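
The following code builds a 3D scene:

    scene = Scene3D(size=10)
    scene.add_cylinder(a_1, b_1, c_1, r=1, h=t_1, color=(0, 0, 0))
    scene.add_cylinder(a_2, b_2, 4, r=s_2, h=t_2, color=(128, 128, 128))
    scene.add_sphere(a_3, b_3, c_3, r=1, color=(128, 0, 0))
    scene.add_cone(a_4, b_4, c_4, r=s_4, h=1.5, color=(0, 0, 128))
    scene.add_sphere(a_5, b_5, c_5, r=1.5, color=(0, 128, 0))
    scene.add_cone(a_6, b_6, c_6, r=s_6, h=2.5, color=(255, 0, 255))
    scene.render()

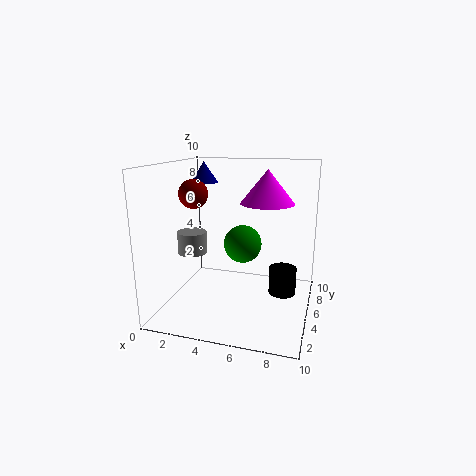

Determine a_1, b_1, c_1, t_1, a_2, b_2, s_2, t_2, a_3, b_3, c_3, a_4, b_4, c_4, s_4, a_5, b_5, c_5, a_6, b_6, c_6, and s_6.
a_1 = 8, b_1 = 6.5, c_1 = 0.5, t_1 = 2, a_2 = 2, b_2 = 4, s_2 = 1, t_2 = 1.5, a_3 = 2, b_3 = 4.5, c_3 = 8, a_4 = 2, b_4 = 6.5, c_4 = 8.5, s_4 = 1, a_5 = 4.5, b_5 = 8, c_5 = 3.5, a_6 = 6.5, b_6 = 7.5, c_6 = 7, s_6 = 2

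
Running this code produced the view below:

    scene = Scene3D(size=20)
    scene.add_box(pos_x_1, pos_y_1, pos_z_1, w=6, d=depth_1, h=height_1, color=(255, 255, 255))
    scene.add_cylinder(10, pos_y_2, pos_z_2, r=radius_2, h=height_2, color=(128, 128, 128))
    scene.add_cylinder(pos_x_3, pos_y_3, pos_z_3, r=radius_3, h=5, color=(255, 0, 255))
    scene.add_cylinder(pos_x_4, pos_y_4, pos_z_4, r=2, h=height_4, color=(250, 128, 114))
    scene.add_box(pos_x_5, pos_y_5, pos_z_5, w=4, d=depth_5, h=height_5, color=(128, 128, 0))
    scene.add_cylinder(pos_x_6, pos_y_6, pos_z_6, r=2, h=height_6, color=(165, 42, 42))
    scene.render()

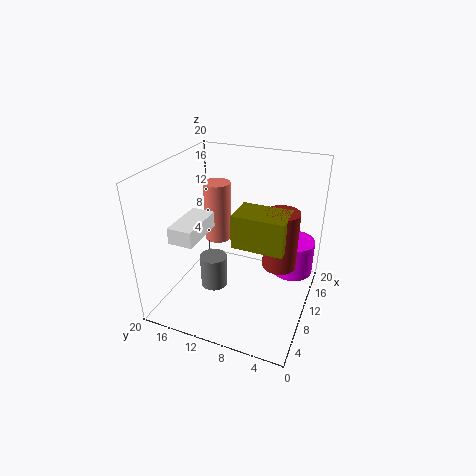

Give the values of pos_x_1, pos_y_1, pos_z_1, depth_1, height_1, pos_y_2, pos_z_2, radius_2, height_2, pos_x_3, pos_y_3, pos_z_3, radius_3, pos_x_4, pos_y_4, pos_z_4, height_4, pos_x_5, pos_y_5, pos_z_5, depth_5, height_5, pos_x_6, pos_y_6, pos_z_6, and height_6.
pos_x_1 = 1, pos_y_1 = 12, pos_z_1 = 13, depth_1 = 3, height_1 = 2, pos_y_2 = 14, pos_z_2 = 1, radius_2 = 2, height_2 = 5, pos_x_3 = 14, pos_y_3 = 3, pos_z_3 = 4, radius_3 = 3, pos_x_4 = 14, pos_y_4 = 15, pos_z_4 = 7, height_4 = 9, pos_x_5 = 3, pos_y_5 = 2, pos_z_5 = 13, depth_5 = 6, height_5 = 4, pos_x_6 = 6, pos_y_6 = 3, pos_z_6 = 10, height_6 = 7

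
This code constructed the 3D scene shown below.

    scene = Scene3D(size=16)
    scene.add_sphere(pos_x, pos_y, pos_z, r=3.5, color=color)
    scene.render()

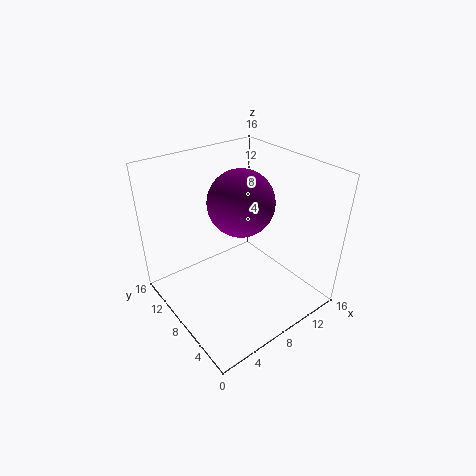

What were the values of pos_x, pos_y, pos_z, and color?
pos_x = 8; pos_y = 7.5; pos_z = 12.5; color = 'purple'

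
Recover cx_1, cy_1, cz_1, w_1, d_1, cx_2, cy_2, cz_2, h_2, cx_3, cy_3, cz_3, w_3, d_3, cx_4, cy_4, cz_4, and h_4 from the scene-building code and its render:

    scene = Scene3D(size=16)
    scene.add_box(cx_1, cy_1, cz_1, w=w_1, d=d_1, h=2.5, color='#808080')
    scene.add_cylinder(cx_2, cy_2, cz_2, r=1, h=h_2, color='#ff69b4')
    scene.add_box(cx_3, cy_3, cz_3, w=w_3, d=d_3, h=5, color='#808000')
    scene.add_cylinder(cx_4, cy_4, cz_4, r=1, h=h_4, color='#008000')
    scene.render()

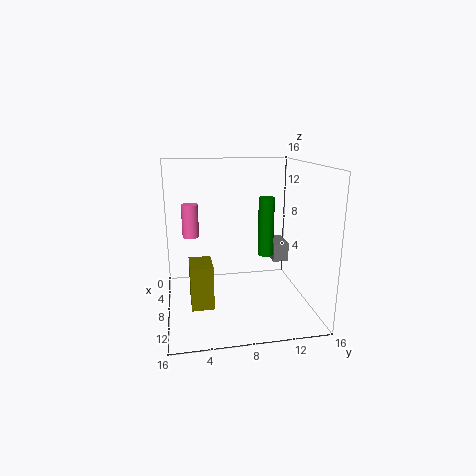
cx_1 = 0.5, cy_1 = 13.5, cz_1 = 3, w_1 = 3.5, d_1 = 2, cx_2 = 3.5, cy_2 = 3, cz_2 = 7, h_2 = 4, cx_3 = 6.5, cy_3 = 2.5, cz_3 = 0.5, w_3 = 3.5, d_3 = 2.5, cx_4 = 3.5, cy_4 = 12.5, cz_4 = 4, h_4 = 7.5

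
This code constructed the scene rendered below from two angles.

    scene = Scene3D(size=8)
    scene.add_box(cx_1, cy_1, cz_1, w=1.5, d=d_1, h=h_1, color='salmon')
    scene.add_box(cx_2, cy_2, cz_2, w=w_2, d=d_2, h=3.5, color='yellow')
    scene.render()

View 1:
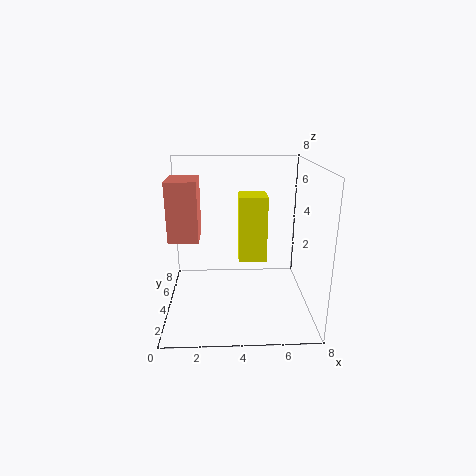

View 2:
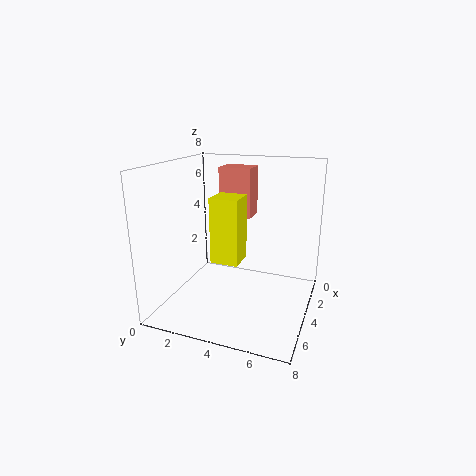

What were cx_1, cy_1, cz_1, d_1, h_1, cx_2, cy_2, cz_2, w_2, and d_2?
cx_1 = 0.5
cy_1 = 2
cz_1 = 4.5
d_1 = 2
h_1 = 3
cx_2 = 4
cy_2 = 3
cz_2 = 3
w_2 = 1.5
d_2 = 1.5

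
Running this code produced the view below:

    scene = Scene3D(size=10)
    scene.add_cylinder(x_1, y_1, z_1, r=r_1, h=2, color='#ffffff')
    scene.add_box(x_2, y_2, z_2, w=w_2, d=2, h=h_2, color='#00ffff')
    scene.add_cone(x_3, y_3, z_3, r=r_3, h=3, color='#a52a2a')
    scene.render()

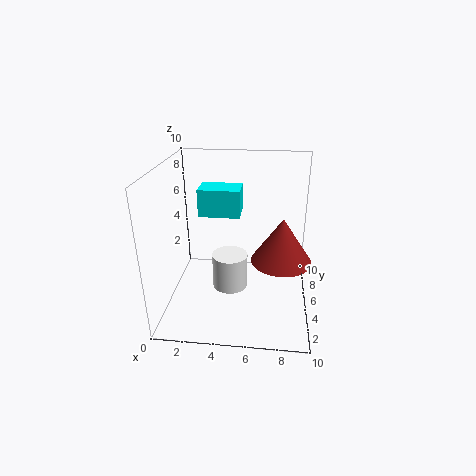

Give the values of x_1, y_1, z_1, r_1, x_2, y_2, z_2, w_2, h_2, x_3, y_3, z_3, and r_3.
x_1 = 5
y_1 = 1
z_1 = 4
r_1 = 1
x_2 = 2
y_2 = 6
z_2 = 6
w_2 = 3
h_2 = 2
x_3 = 8
y_3 = 4
z_3 = 4
r_3 = 2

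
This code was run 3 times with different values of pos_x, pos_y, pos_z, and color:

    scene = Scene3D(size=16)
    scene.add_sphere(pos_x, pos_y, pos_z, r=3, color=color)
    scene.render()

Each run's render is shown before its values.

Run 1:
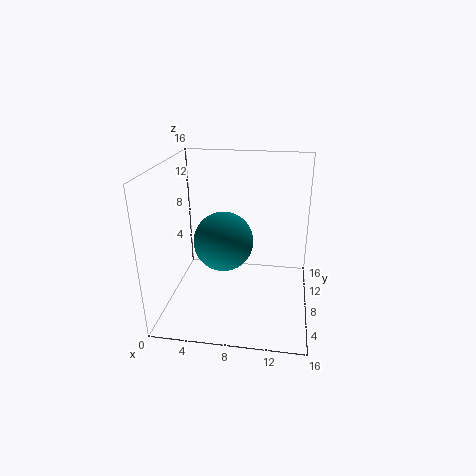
pos_x = 7, pos_y = 5, pos_z = 9, color = 'teal'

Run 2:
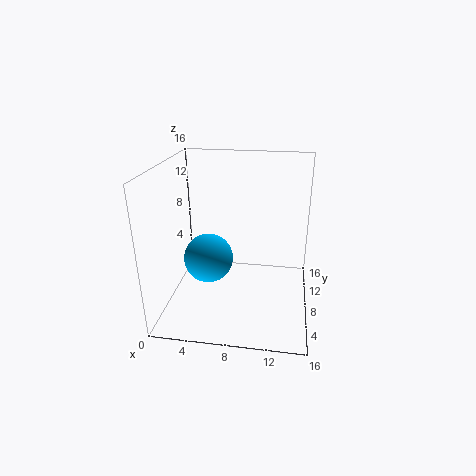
pos_x = 4, pos_y = 10, pos_z = 4, color = 'deepskyblue'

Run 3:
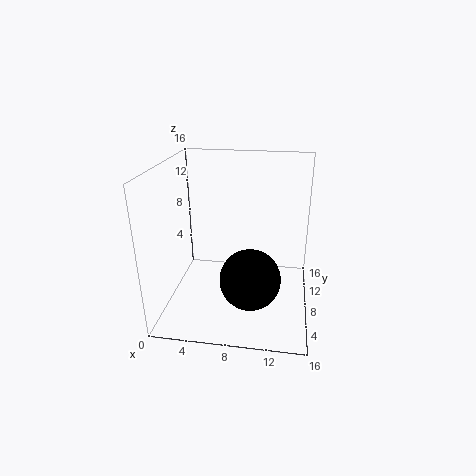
pos_x = 10, pos_y = 3, pos_z = 6, color = 'black'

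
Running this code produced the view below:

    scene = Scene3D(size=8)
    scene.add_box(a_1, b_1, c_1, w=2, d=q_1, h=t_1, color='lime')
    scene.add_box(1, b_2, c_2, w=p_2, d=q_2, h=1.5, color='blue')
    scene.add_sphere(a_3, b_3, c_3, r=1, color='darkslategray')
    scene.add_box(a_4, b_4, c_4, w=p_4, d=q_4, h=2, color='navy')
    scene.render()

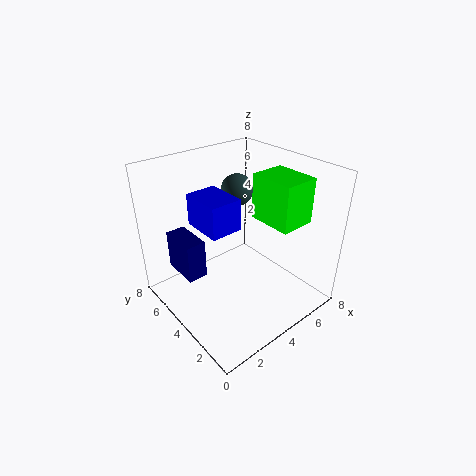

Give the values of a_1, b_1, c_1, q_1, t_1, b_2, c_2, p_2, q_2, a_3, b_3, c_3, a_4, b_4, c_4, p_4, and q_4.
a_1 = 5
b_1 = 1.5
c_1 = 5
q_1 = 2.5
t_1 = 2.5
b_2 = 2
c_2 = 6
p_2 = 1.5
q_2 = 2
a_3 = 6
b_3 = 6.5
c_3 = 5.5
a_4 = 0.5
b_4 = 3.5
c_4 = 3
p_4 = 1
q_4 = 2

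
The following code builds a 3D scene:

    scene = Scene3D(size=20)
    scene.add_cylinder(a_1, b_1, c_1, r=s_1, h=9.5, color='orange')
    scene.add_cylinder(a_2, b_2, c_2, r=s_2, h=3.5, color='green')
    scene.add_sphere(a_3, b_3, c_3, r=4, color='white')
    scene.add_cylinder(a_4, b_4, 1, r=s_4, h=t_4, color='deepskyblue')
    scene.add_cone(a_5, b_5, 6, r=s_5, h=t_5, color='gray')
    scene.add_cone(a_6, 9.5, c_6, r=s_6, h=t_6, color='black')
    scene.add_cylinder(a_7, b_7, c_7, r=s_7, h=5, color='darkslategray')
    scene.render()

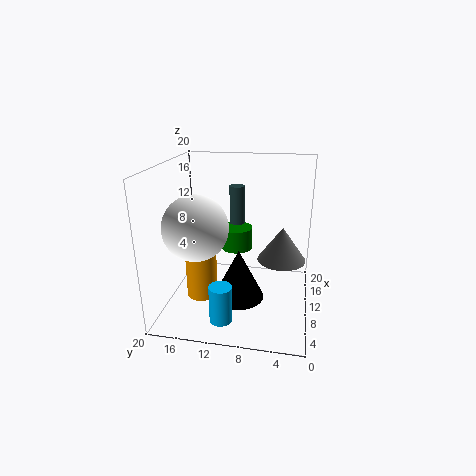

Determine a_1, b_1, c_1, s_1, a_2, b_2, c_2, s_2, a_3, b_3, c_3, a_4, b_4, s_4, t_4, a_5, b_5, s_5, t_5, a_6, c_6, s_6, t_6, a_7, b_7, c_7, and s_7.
a_1 = 5.5; b_1 = 14; c_1 = 3.5; s_1 = 2; a_2 = 16.5; b_2 = 11.5; c_2 = 5.5; s_2 = 2.5; a_3 = 4; b_3 = 14; c_3 = 13.5; a_4 = 3.5; b_4 = 11; s_4 = 1.5; t_4 = 5; a_5 = 12.5; b_5 = 4; s_5 = 3.5; t_5 = 5; a_6 = 8; c_6 = 2; s_6 = 3.5; t_6 = 7; a_7 = 9.5; b_7 = 10; c_7 = 12.5; s_7 = 1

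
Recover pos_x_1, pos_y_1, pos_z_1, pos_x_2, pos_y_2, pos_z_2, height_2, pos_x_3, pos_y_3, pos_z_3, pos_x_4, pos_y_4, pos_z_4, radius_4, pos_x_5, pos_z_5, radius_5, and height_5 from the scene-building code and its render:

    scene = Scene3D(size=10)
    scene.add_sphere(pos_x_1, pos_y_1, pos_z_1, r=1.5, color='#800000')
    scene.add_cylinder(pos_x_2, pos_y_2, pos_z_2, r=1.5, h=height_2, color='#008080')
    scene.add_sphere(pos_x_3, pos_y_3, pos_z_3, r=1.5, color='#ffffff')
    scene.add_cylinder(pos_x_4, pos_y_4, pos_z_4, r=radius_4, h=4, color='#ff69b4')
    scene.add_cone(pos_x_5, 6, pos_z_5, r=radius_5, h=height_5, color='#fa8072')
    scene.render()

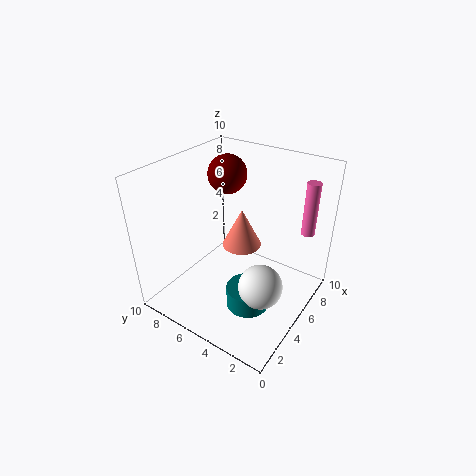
pos_x_1 = 8; pos_y_1 = 8; pos_z_1 = 8; pos_x_2 = 4; pos_y_2 = 3.5; pos_z_2 = 0.5; height_2 = 1.5; pos_x_3 = 4; pos_y_3 = 2.5; pos_z_3 = 2.5; pos_x_4 = 9; pos_y_4 = 1.5; pos_z_4 = 4.5; radius_4 = 0.5; pos_x_5 = 7; pos_z_5 = 3; radius_5 = 1.5; height_5 = 3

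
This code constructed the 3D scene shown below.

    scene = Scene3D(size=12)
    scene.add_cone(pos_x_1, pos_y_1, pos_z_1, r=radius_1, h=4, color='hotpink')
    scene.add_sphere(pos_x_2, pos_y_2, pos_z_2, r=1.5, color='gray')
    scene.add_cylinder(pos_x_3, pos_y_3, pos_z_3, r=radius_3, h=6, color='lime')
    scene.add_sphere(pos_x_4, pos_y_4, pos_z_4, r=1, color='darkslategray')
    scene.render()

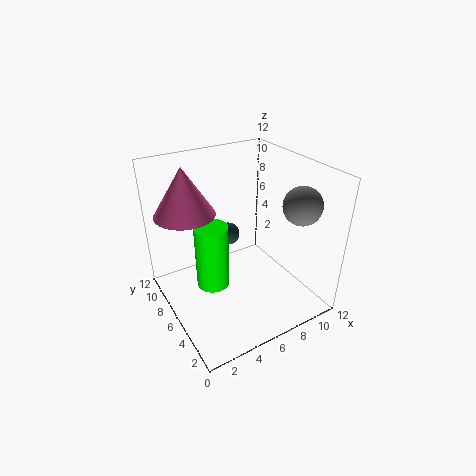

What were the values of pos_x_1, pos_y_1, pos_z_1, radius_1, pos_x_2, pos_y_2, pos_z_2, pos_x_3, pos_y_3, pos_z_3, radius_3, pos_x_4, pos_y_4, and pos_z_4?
pos_x_1 = 2.5
pos_y_1 = 8.5
pos_z_1 = 8
radius_1 = 2.5
pos_x_2 = 9.5
pos_y_2 = 2.5
pos_z_2 = 9.5
pos_x_3 = 4.5
pos_y_3 = 8
pos_z_3 = 0.5
radius_3 = 1.5
pos_x_4 = 6.5
pos_y_4 = 8.5
pos_z_4 = 5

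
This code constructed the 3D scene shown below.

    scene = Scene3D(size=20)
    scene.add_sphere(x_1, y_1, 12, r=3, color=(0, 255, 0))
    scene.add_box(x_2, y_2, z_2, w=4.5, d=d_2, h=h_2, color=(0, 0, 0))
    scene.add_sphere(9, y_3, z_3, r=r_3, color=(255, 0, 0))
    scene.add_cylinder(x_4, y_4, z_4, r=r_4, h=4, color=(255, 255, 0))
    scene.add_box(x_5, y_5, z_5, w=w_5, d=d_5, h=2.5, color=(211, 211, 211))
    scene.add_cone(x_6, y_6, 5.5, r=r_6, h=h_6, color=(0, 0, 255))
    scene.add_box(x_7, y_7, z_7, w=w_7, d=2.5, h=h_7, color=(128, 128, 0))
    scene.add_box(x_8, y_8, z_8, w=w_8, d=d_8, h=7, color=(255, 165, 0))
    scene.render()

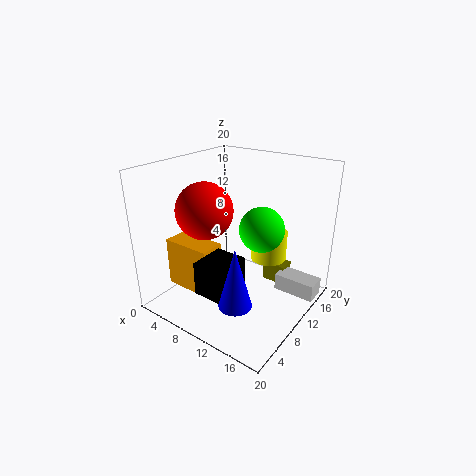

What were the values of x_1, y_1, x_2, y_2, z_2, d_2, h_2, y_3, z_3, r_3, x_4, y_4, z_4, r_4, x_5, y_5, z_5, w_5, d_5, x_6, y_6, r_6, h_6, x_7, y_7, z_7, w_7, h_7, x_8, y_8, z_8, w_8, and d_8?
x_1 = 13.5, y_1 = 10.5, x_2 = 8.5, y_2 = 2.5, z_2 = 4.5, d_2 = 5, h_2 = 4.5, y_3 = 4.5, z_3 = 15.5, r_3 = 3.5, x_4 = 13.5, y_4 = 12.5, z_4 = 7, r_4 = 2.5, x_5 = 14, y_5 = 14, z_5 = 1, w_5 = 6, d_5 = 3, x_6 = 15, y_6 = 2.5, r_6 = 2, h_6 = 7.5, x_7 = 11, y_7 = 15.5, z_7 = 1, w_7 = 3.5, h_7 = 3, x_8 = 1.5, y_8 = 4.5, z_8 = 2.5, w_8 = 7, d_8 = 3.5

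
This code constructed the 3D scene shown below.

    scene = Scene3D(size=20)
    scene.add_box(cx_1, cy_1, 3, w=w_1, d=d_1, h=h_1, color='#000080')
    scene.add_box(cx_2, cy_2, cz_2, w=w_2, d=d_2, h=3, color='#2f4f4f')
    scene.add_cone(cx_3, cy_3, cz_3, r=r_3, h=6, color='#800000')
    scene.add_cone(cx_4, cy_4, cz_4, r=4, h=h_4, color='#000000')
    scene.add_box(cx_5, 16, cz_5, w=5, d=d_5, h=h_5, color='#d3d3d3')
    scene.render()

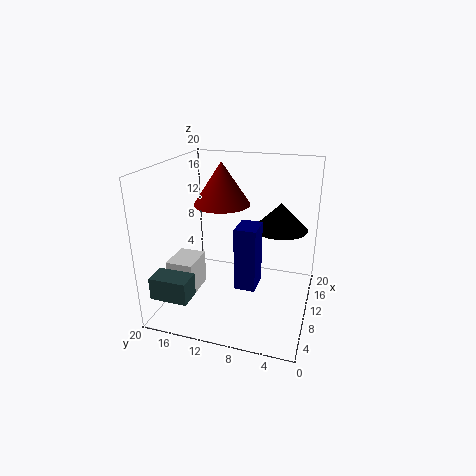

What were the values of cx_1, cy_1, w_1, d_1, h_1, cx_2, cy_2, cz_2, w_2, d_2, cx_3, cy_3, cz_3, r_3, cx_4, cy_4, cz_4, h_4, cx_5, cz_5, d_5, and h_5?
cx_1 = 8, cy_1 = 7, w_1 = 4, d_1 = 3, h_1 = 9, cx_2 = 1, cy_2 = 14, cz_2 = 4, w_2 = 3, d_2 = 5, cx_3 = 12, cy_3 = 13, cz_3 = 14, r_3 = 4, cx_4 = 15, cy_4 = 5, cz_4 = 10, h_4 = 4, cx_5 = 7, cz_5 = 1, d_5 = 4, h_5 = 5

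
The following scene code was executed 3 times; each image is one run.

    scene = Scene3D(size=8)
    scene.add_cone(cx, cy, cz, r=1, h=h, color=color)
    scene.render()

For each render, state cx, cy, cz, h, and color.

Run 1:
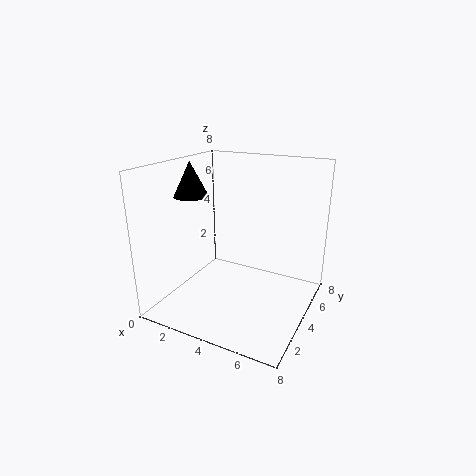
cx = 1, cy = 4, cz = 6, h = 2, color = 'black'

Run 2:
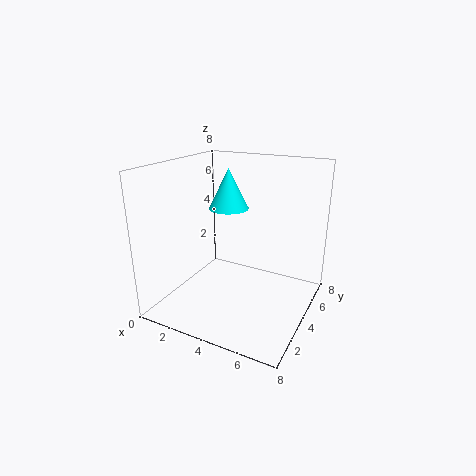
cx = 4, cy = 3, cz = 6, h = 2, color = 'cyan'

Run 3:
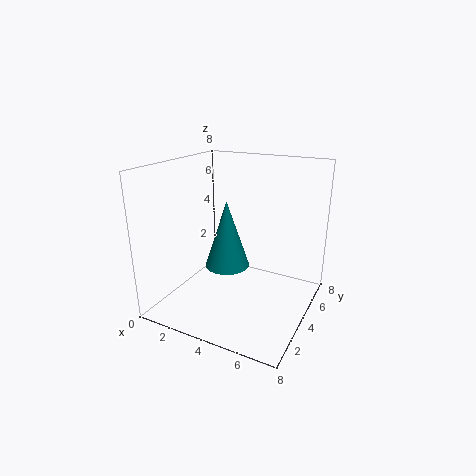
cx = 5, cy = 1, cz = 4, h = 3, color = 'teal'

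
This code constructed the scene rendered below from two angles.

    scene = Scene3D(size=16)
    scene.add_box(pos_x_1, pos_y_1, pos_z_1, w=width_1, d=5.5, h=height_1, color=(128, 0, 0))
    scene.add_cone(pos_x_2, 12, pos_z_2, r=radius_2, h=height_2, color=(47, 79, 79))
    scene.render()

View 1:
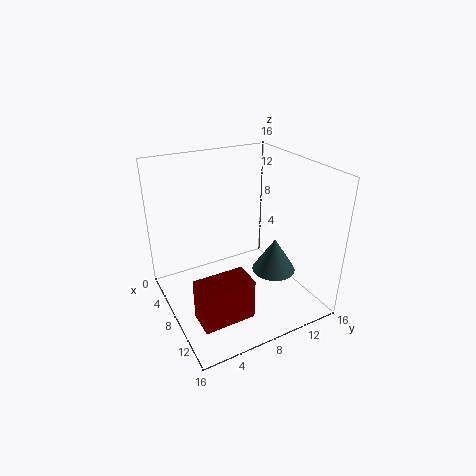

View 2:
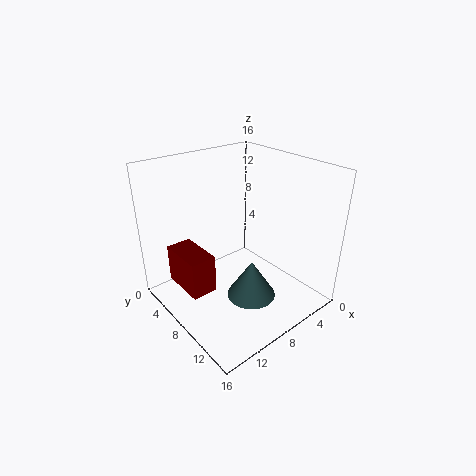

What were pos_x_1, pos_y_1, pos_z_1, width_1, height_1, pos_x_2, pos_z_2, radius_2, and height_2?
pos_x_1 = 10.5
pos_y_1 = 1.5
pos_z_1 = 1.5
width_1 = 3
height_1 = 4.5
pos_x_2 = 9.5
pos_z_2 = 3.5
radius_2 = 2.5
height_2 = 4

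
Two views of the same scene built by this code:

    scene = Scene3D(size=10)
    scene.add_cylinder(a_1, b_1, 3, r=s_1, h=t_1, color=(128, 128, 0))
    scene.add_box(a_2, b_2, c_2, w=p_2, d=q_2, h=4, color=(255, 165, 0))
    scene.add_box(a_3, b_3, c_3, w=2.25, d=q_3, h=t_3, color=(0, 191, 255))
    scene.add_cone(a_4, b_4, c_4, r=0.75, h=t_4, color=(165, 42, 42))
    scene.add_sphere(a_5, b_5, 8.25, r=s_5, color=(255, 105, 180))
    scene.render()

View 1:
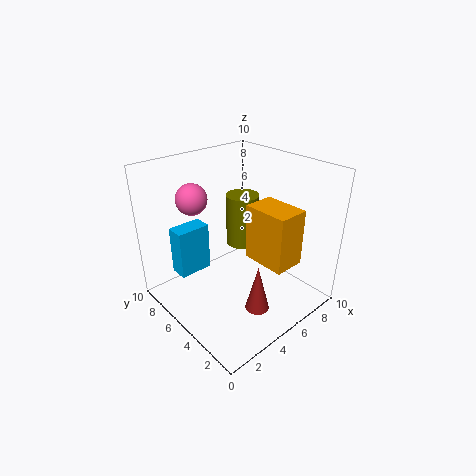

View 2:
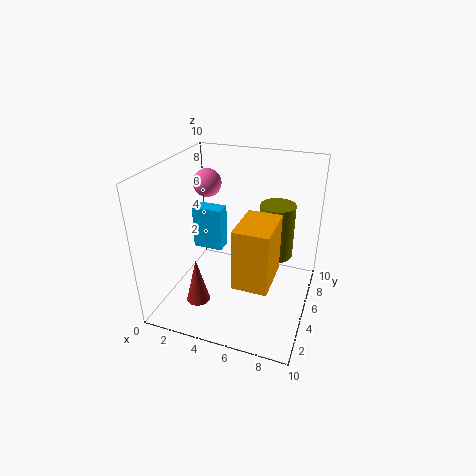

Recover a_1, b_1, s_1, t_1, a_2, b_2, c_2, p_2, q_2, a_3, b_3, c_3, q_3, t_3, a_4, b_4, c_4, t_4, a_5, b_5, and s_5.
a_1 = 7.25
b_1 = 7
s_1 = 1.25
t_1 = 4
a_2 = 5.75
b_2 = 1.75
c_2 = 3.25
p_2 = 2.25
q_2 = 3.25
a_3 = 1
b_3 = 6
c_3 = 3
q_3 = 1.25
t_3 = 3.25
a_4 = 3.5
b_4 = 1.5
c_4 = 2
t_4 = 3
a_5 = 2.25
b_5 = 6.25
s_5 = 1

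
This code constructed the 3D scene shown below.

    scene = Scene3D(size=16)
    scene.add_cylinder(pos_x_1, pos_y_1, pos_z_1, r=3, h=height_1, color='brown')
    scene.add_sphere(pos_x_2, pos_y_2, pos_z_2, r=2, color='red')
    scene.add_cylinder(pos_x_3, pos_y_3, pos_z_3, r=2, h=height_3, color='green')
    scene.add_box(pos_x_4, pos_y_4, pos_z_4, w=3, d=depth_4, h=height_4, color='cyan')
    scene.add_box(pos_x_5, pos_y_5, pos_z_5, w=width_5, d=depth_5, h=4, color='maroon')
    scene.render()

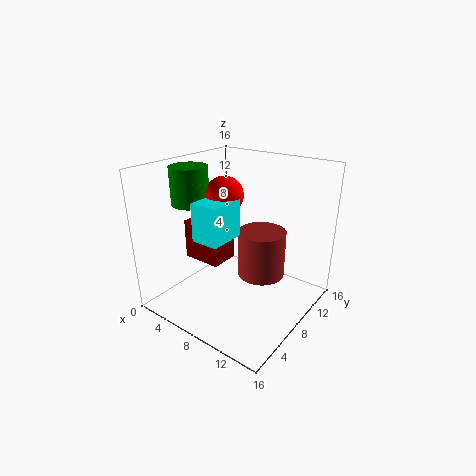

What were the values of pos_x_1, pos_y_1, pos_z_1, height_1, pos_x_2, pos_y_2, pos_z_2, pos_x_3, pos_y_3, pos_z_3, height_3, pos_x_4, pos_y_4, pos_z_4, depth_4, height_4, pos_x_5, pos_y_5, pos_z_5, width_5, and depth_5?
pos_x_1 = 8; pos_y_1 = 13; pos_z_1 = 1; height_1 = 6; pos_x_2 = 7; pos_y_2 = 7; pos_z_2 = 13; pos_x_3 = 4; pos_y_3 = 5; pos_z_3 = 12; height_3 = 4; pos_x_4 = 6; pos_y_4 = 3; pos_z_4 = 9; depth_4 = 4; height_4 = 4; pos_x_5 = 5; pos_y_5 = 3; pos_z_5 = 7; width_5 = 4; depth_5 = 3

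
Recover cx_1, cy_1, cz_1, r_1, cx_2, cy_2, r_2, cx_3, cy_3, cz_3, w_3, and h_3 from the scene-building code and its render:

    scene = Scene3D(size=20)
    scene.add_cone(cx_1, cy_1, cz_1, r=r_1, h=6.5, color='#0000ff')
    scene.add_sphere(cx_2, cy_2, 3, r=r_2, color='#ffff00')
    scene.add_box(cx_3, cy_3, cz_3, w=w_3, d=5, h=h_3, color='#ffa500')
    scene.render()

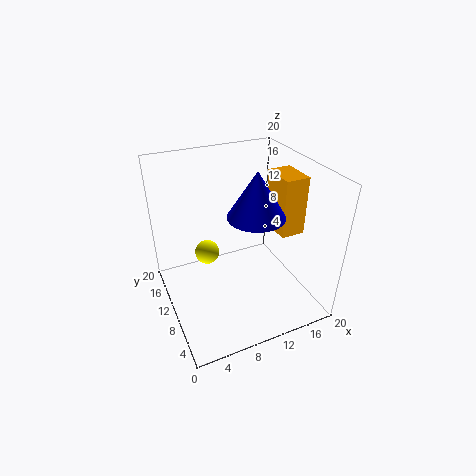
cx_1 = 12.5, cy_1 = 9.5, cz_1 = 13, r_1 = 4, cx_2 = 8, cy_2 = 18, r_2 = 2, cx_3 = 16, cy_3 = 8, cz_3 = 9.5, w_3 = 3.5, h_3 = 8.5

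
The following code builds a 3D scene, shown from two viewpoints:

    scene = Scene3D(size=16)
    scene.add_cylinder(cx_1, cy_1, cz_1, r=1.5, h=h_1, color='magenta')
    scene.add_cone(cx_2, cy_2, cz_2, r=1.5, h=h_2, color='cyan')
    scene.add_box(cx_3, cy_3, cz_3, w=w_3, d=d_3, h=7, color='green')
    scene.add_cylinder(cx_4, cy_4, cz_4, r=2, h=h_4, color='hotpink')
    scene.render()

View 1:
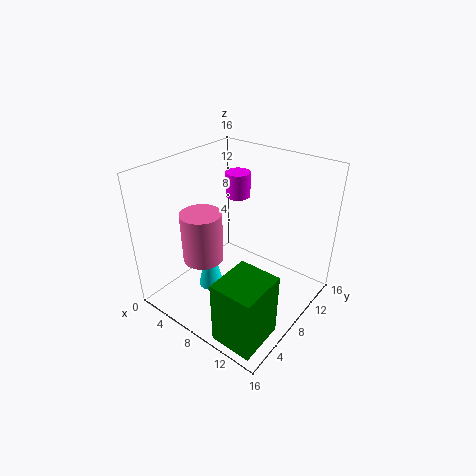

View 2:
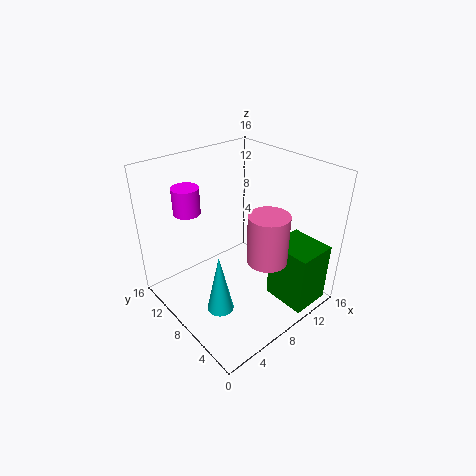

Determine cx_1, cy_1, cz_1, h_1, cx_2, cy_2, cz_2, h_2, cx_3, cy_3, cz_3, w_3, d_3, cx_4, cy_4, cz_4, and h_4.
cx_1 = 4.5
cy_1 = 12.5
cz_1 = 10.5
h_1 = 3
cx_2 = 4.5
cy_2 = 7
cz_2 = 0.5
h_2 = 7
cx_3 = 10.5
cy_3 = 0.5
cz_3 = 0.5
w_3 = 4.5
d_3 = 5
cx_4 = 7.5
cy_4 = 3
cz_4 = 8
h_4 = 5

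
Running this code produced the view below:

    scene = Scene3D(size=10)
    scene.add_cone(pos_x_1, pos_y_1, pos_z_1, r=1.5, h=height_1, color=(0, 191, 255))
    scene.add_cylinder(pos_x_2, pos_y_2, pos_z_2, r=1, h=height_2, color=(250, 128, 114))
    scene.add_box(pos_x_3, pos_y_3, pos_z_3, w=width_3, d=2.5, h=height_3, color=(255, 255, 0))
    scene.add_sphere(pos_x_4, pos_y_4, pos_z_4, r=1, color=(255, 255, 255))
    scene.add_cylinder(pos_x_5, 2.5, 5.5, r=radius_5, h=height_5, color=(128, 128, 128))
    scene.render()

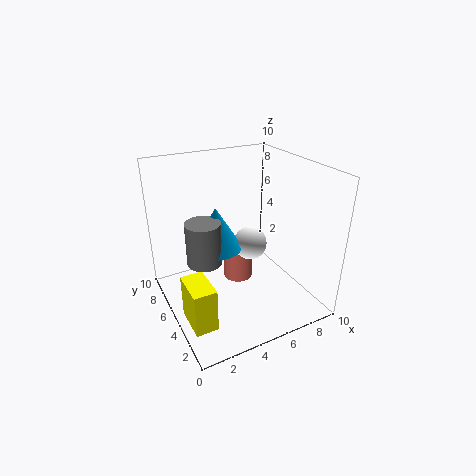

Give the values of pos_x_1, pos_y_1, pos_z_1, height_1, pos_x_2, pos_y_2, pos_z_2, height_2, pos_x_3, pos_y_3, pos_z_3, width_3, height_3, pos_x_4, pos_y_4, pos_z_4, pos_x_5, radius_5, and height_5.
pos_x_1 = 2.5; pos_y_1 = 3; pos_z_1 = 6; height_1 = 2.5; pos_x_2 = 5; pos_y_2 = 5; pos_z_2 = 2; height_2 = 2.5; pos_x_3 = 0.5; pos_y_3 = 2; pos_z_3 = 0.5; width_3 = 1.5; height_3 = 3; pos_x_4 = 4.5; pos_y_4 = 2.5; pos_z_4 = 6; pos_x_5 = 1.5; radius_5 = 1; height_5 = 2.5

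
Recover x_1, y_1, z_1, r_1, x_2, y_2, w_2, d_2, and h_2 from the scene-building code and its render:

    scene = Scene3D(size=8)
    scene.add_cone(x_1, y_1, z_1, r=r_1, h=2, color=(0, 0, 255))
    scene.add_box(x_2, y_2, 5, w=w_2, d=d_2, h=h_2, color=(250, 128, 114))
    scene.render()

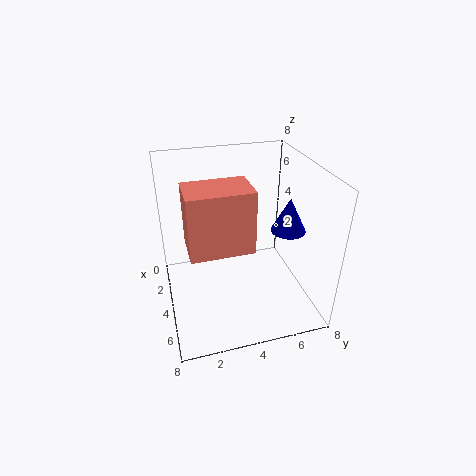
x_1 = 4, y_1 = 7, z_1 = 4, r_1 = 1, x_2 = 5, y_2 = 1, w_2 = 2, d_2 = 3, h_2 = 3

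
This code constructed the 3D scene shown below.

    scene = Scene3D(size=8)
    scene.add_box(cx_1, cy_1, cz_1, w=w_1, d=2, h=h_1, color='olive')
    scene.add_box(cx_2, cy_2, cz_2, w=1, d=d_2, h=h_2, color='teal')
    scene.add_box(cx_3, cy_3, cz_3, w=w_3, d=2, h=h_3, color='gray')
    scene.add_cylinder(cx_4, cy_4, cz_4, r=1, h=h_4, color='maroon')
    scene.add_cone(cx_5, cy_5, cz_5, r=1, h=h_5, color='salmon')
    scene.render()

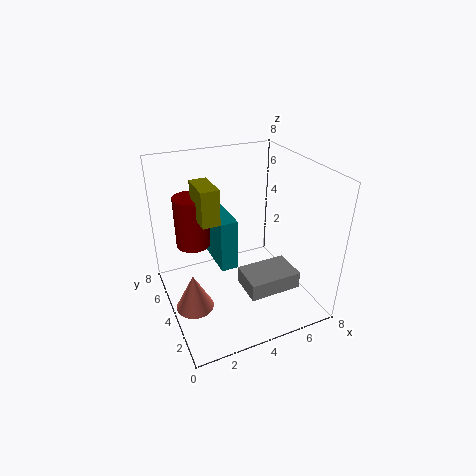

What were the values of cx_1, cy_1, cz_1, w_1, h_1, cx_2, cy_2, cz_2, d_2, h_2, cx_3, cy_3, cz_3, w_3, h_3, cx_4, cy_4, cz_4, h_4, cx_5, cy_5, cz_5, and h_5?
cx_1 = 2, cy_1 = 4, cz_1 = 5, w_1 = 1, h_1 = 2, cx_2 = 3, cy_2 = 4, cz_2 = 2, d_2 = 3, h_2 = 3, cx_3 = 4, cy_3 = 2, cz_3 = 1, w_3 = 3, h_3 = 1, cx_4 = 2, cy_4 = 6, cz_4 = 3, h_4 = 3, cx_5 = 1, cy_5 = 3, cz_5 = 1, h_5 = 2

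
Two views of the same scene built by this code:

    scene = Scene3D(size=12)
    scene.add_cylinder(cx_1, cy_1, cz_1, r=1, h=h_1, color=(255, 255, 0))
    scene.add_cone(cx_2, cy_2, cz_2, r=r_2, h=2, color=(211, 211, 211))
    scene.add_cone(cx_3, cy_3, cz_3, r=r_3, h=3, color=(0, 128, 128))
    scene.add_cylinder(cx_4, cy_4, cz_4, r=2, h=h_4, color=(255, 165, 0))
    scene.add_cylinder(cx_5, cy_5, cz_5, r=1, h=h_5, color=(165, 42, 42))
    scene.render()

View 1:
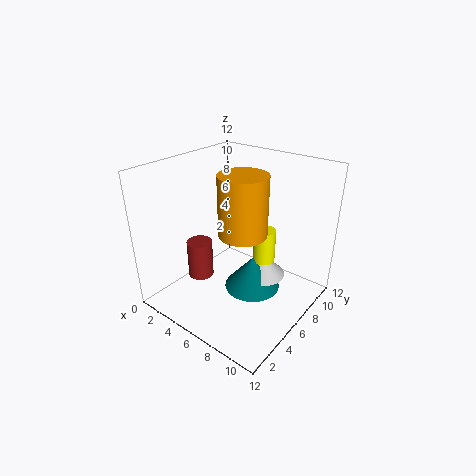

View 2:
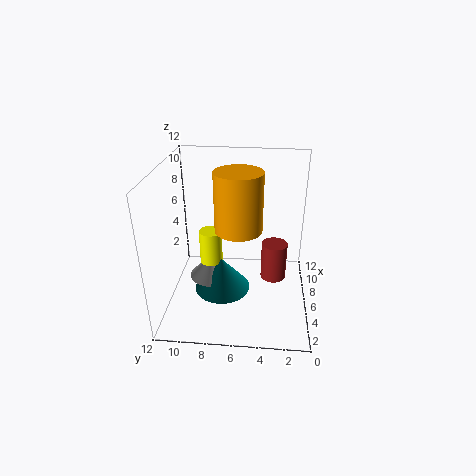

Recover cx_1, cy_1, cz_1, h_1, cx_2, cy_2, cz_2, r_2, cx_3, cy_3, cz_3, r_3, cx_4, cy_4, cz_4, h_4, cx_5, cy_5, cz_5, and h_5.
cx_1 = 7, cy_1 = 8.5, cz_1 = 3, h_1 = 3, cx_2 = 7, cy_2 = 8.5, cz_2 = 1.5, r_2 = 2, cx_3 = 6.5, cy_3 = 7.5, cz_3 = 0.5, r_3 = 2.5, cx_4 = 6.5, cy_4 = 6, cz_4 = 6.5, h_4 = 5, cx_5 = 4.5, cy_5 = 3, cz_5 = 3.5, h_5 = 3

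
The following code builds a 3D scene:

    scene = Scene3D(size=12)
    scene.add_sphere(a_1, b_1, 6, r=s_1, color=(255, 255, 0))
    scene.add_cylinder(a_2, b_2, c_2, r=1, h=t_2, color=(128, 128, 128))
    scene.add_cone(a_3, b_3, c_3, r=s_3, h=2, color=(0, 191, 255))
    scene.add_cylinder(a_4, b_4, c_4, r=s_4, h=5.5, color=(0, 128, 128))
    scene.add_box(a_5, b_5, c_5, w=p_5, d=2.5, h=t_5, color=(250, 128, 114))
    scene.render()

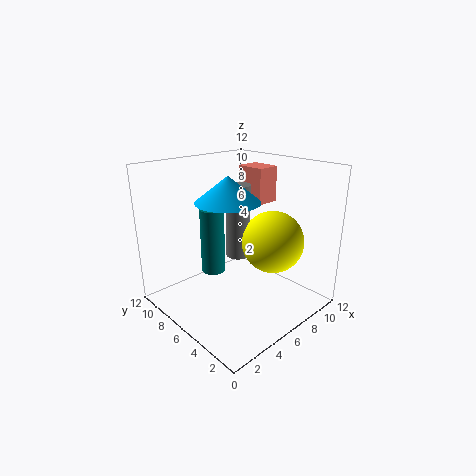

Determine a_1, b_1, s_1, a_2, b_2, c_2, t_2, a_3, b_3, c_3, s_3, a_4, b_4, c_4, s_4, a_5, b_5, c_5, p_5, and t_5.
a_1 = 7.5, b_1 = 3.5, s_1 = 2.5, a_2 = 6, b_2 = 6, c_2 = 4.5, t_2 = 6, a_3 = 4.5, b_3 = 5.5, c_3 = 9.5, s_3 = 2.5, a_4 = 4.5, b_4 = 7.5, c_4 = 3, s_4 = 1, a_5 = 8, b_5 = 5.5, c_5 = 8.5, p_5 = 2, t_5 = 3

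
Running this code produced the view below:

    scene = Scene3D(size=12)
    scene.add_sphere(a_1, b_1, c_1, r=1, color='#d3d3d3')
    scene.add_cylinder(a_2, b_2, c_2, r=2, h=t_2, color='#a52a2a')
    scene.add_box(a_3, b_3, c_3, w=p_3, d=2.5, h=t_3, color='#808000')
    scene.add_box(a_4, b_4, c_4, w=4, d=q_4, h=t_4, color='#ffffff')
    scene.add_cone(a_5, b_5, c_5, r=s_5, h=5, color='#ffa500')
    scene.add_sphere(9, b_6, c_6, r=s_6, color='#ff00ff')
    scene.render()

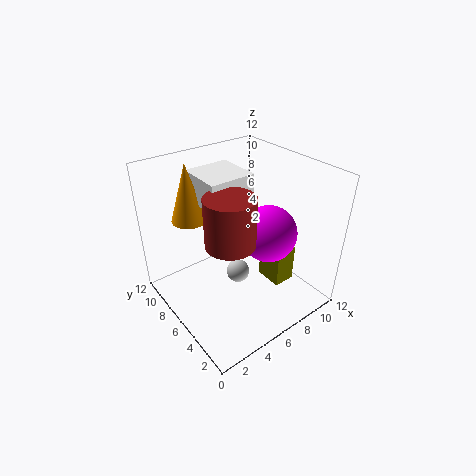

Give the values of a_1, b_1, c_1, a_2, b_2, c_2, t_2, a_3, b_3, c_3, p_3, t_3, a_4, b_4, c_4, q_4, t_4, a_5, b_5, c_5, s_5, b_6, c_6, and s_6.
a_1 = 6; b_1 = 6; c_1 = 2.5; a_2 = 4.5; b_2 = 5; c_2 = 6.5; t_2 = 4; a_3 = 9; b_3 = 4; c_3 = 0.5; p_3 = 2; t_3 = 3.5; a_4 = 4; b_4 = 6.5; c_4 = 8.5; q_4 = 4; t_4 = 2.5; a_5 = 3.5; b_5 = 9.5; c_5 = 7; s_5 = 1.5; b_6 = 5.5; c_6 = 5.5; s_6 = 2.5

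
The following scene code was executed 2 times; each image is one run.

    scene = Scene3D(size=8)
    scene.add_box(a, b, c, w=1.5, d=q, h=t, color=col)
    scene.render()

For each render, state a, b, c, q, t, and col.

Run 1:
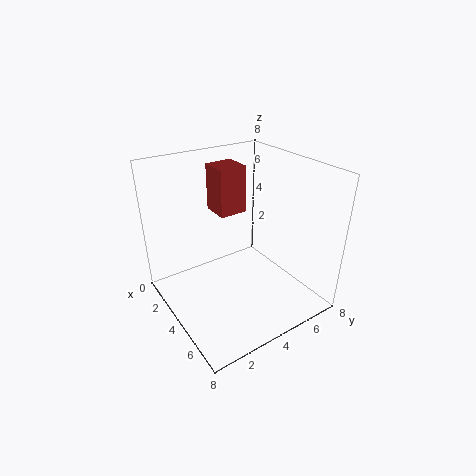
a = 2.5
b = 3
c = 5.5
q = 1.5
t = 2.5
col = 'brown'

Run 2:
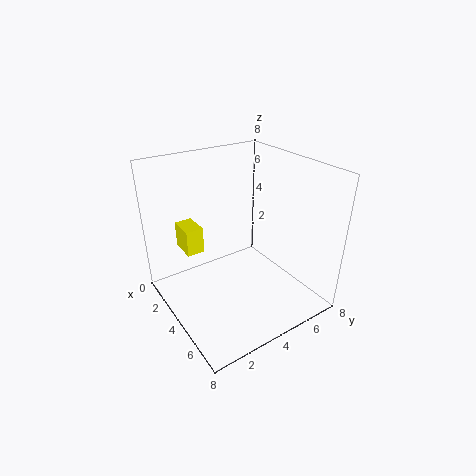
a = 1.25
b = 1.5
c = 3
q = 1
t = 1.5
col = 'yellow'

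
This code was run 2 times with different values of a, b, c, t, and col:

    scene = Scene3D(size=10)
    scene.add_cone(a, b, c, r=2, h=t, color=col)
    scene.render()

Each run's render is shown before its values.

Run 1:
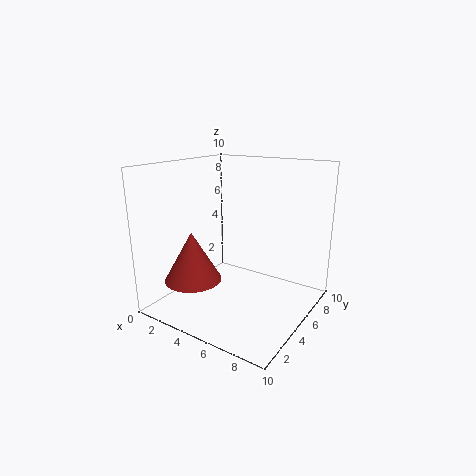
a = 2.5; b = 3; c = 2; t = 3.5; col = 'brown'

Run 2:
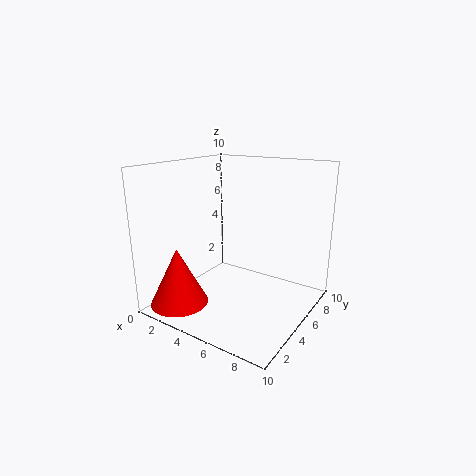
a = 2; b = 2; c = 0.5; t = 4; col = 'red'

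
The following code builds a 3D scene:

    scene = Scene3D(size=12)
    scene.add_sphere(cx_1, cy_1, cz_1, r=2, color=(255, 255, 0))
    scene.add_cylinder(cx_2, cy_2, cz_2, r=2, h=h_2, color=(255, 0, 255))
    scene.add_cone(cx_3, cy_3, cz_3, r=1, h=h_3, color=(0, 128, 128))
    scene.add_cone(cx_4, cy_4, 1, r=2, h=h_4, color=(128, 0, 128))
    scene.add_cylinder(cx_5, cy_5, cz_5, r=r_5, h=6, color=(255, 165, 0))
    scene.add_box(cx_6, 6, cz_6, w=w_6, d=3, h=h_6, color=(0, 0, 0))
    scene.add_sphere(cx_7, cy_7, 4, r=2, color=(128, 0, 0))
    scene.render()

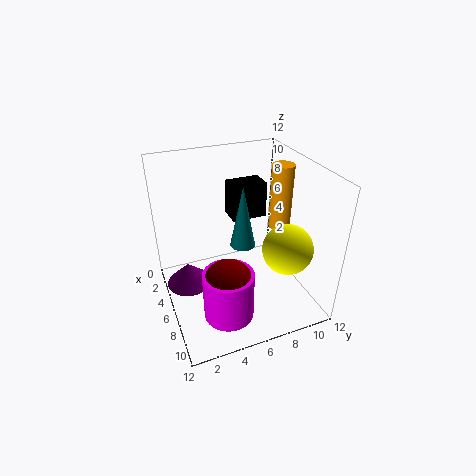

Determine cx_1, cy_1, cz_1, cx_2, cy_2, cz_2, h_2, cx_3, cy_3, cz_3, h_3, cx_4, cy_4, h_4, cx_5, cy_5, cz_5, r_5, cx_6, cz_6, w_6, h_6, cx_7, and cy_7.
cx_1 = 9; cy_1 = 9; cz_1 = 6; cx_2 = 9; cy_2 = 4; cz_2 = 1; h_2 = 4; cx_3 = 7; cy_3 = 6; cz_3 = 6; h_3 = 5; cx_4 = 4; cy_4 = 2; h_4 = 2; cx_5 = 4; cy_5 = 11; cz_5 = 5; r_5 = 1; cx_6 = 3; cz_6 = 7; w_6 = 2; h_6 = 3; cx_7 = 9; cy_7 = 4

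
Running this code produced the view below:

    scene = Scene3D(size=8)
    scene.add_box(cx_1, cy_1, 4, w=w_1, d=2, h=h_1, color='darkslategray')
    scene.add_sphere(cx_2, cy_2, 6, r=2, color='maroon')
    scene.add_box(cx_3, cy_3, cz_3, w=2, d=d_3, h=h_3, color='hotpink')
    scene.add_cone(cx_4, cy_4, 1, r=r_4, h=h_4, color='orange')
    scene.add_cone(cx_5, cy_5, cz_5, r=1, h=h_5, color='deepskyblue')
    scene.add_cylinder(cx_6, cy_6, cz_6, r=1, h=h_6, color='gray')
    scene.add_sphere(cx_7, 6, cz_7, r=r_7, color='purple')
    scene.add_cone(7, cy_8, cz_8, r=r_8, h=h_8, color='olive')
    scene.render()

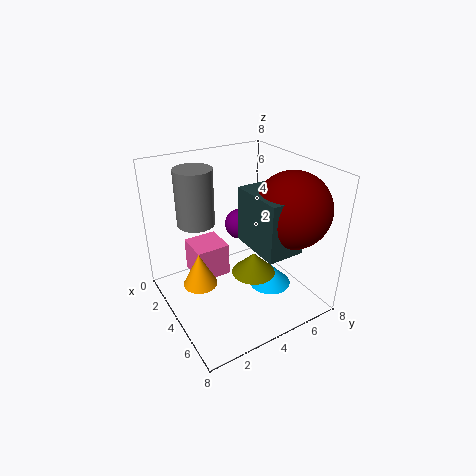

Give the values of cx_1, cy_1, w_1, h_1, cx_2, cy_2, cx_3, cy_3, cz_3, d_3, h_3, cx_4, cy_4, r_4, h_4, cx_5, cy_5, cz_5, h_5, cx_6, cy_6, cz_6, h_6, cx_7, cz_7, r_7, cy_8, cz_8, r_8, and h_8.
cx_1 = 4
cy_1 = 4
w_1 = 3
h_1 = 3
cx_2 = 6
cy_2 = 6
cx_3 = 1
cy_3 = 2
cz_3 = 1
d_3 = 2
h_3 = 2
cx_4 = 3
cy_4 = 2
r_4 = 1
h_4 = 2
cx_5 = 7
cy_5 = 4
cz_5 = 3
h_5 = 1
cx_6 = 3
cy_6 = 2
cz_6 = 5
h_6 = 3
cx_7 = 1
cz_7 = 3
r_7 = 1
cy_8 = 3
cz_8 = 4
r_8 = 1
h_8 = 1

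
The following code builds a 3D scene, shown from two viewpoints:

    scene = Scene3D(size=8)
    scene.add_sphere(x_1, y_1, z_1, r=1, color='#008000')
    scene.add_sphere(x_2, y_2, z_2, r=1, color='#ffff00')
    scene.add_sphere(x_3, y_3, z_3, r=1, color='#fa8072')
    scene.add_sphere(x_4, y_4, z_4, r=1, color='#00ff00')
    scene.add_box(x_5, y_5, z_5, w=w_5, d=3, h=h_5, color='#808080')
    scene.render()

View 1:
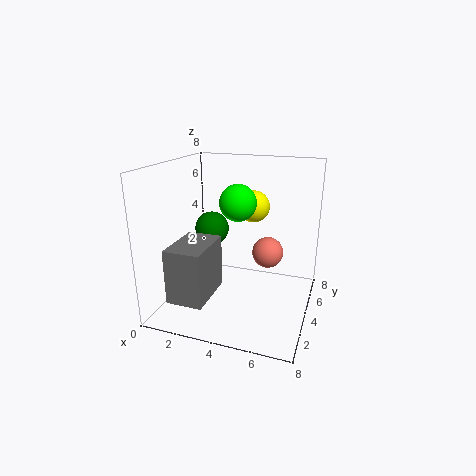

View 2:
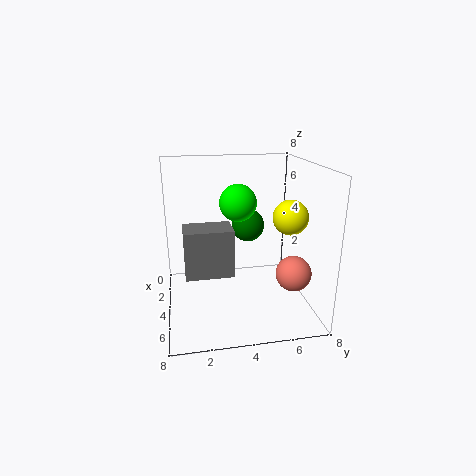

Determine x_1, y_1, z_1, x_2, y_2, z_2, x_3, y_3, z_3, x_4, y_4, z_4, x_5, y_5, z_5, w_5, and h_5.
x_1 = 2, y_1 = 5, z_1 = 4, x_2 = 4, y_2 = 7, z_2 = 5, x_3 = 5, y_3 = 7, z_3 = 2, x_4 = 4, y_4 = 4, z_4 = 6, x_5 = 1, y_5 = 1, z_5 = 1, w_5 = 2, h_5 = 3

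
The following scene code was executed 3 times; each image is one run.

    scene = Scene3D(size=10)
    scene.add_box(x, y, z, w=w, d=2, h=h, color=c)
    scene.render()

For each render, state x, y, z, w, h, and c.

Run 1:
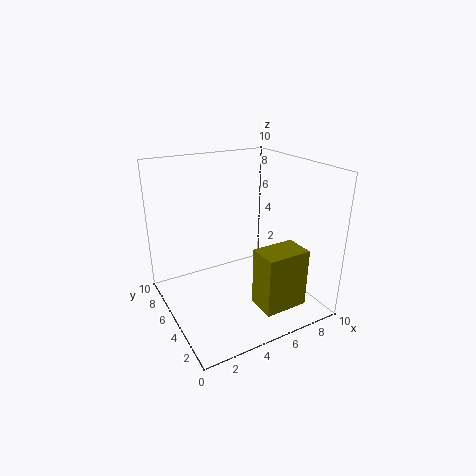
x = 5
y = 1
z = 1
w = 3
h = 4
c = 'olive'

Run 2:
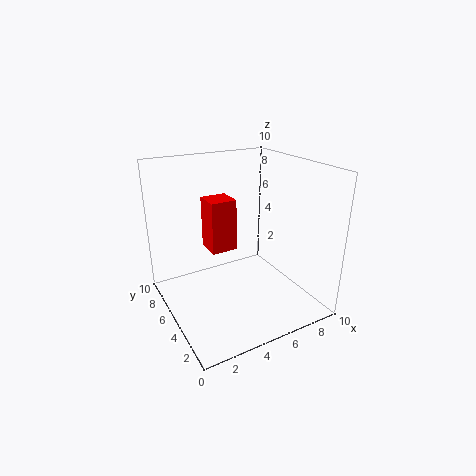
x = 4
y = 7
z = 3
w = 2
h = 4
c = 'red'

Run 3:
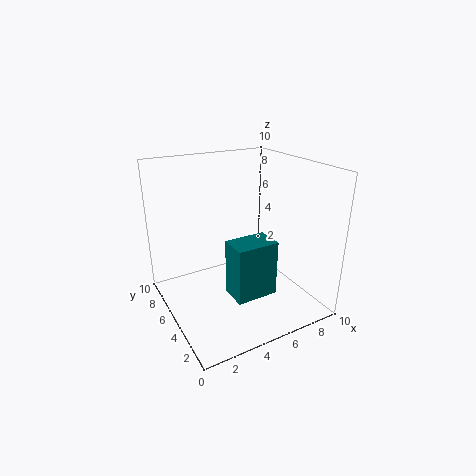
x = 4
y = 3
z = 1
w = 3
h = 4
c = 'teal'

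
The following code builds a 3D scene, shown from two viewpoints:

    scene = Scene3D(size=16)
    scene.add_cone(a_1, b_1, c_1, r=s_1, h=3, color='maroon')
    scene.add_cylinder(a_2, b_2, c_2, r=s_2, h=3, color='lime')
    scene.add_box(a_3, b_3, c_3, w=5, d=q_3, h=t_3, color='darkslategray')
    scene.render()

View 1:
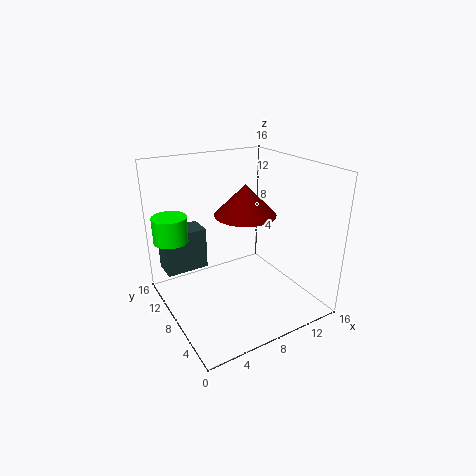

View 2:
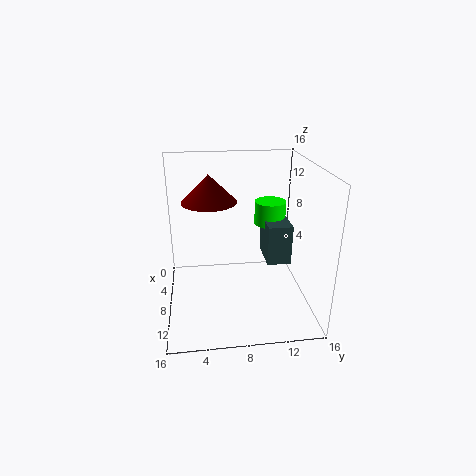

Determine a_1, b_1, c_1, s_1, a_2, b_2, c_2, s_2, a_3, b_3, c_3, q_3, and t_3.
a_1 = 7; b_1 = 5; c_1 = 12; s_1 = 3; a_2 = 2; b_2 = 13; c_2 = 7; s_2 = 2; a_3 = 1; b_3 = 12; c_3 = 3; q_3 = 3; t_3 = 5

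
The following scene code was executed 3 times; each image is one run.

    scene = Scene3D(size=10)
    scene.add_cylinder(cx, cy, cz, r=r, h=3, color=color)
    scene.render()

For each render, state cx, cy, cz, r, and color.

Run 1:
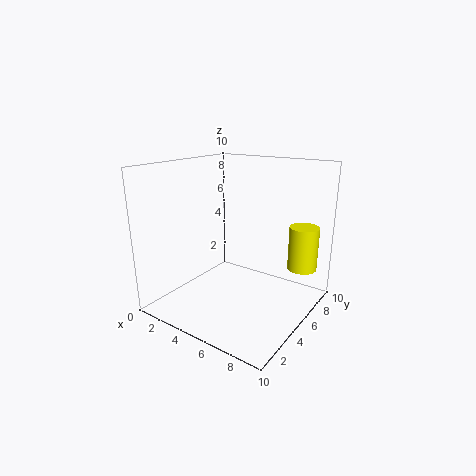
cx = 9; cy = 7; cz = 3; r = 1; color = 'yellow'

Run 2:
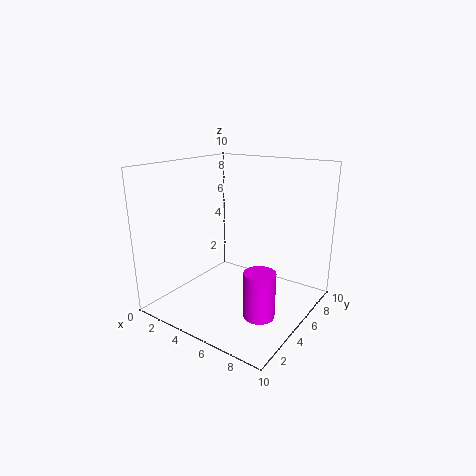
cx = 8; cy = 3; cz = 1; r = 1; color = 'magenta'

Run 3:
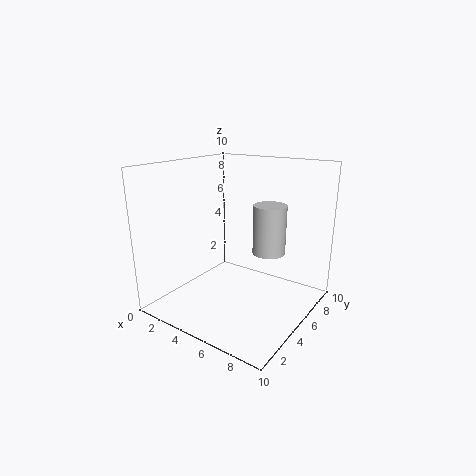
cx = 8; cy = 4; cz = 5; r = 1; color = 'lightgray'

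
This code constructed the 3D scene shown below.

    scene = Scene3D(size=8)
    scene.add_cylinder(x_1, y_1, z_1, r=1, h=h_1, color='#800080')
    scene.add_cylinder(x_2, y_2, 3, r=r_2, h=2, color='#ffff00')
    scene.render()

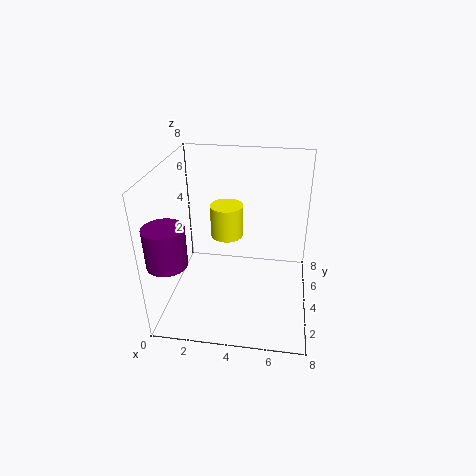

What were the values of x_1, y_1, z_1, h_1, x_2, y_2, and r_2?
x_1 = 1, y_1 = 1, z_1 = 4, h_1 = 2, x_2 = 3, y_2 = 6, r_2 = 1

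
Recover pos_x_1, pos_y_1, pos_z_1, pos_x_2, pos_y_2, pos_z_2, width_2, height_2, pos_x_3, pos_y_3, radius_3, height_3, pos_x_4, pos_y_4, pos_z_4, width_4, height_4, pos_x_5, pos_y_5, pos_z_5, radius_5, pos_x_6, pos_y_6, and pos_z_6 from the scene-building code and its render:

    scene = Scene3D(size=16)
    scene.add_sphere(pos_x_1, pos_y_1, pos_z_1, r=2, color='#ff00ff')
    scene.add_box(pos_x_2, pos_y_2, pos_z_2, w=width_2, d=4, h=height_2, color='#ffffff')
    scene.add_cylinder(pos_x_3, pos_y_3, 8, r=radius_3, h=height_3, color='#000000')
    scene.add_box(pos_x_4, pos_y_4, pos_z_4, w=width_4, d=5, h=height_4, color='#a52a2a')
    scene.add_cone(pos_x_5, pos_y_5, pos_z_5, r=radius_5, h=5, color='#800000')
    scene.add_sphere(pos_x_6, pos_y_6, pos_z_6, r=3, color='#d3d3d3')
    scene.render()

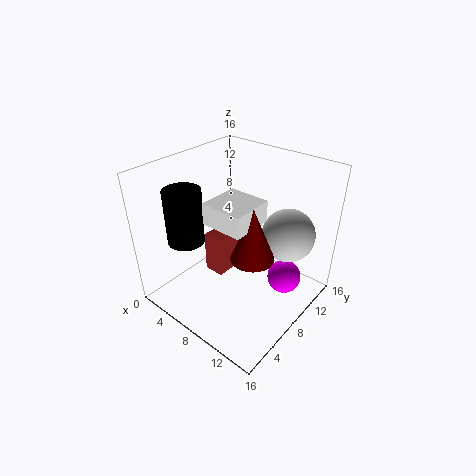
pos_x_1 = 12; pos_y_1 = 12; pos_z_1 = 2; pos_x_2 = 9; pos_y_2 = 2; pos_z_2 = 13; width_2 = 4; height_2 = 2; pos_x_3 = 4; pos_y_3 = 4; radius_3 = 2; height_3 = 6; pos_x_4 = 8; pos_y_4 = 3; pos_z_4 = 7; width_4 = 2; height_4 = 4; pos_x_5 = 13; pos_y_5 = 4; pos_z_5 = 10; radius_5 = 2; pos_x_6 = 12; pos_y_6 = 12; pos_z_6 = 8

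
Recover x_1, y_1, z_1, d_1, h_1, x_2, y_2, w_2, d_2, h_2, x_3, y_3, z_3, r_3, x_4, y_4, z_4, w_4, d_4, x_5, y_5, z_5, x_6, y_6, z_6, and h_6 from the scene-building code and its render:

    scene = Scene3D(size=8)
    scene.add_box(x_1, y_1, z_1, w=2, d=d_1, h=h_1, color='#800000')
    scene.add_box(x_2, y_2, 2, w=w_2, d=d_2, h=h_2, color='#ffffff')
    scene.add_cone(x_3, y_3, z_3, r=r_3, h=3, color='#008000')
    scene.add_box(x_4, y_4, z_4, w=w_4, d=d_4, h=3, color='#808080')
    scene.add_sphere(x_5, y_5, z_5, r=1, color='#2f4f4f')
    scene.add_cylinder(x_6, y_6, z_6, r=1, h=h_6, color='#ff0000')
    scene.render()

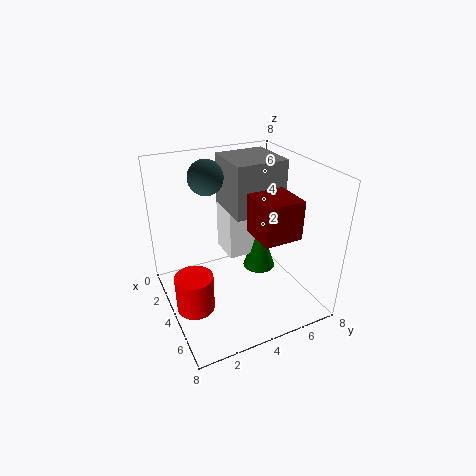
x_1 = 5, y_1 = 4, z_1 = 5, d_1 = 2, h_1 = 2, x_2 = 1, y_2 = 4, w_2 = 2, d_2 = 3, h_2 = 3, x_3 = 3, y_3 = 6, z_3 = 1, r_3 = 1, x_4 = 1, y_4 = 4, z_4 = 5, w_4 = 3, d_4 = 3, x_5 = 2, y_5 = 3, z_5 = 7, x_6 = 5, y_6 = 1, z_6 = 1, h_6 = 2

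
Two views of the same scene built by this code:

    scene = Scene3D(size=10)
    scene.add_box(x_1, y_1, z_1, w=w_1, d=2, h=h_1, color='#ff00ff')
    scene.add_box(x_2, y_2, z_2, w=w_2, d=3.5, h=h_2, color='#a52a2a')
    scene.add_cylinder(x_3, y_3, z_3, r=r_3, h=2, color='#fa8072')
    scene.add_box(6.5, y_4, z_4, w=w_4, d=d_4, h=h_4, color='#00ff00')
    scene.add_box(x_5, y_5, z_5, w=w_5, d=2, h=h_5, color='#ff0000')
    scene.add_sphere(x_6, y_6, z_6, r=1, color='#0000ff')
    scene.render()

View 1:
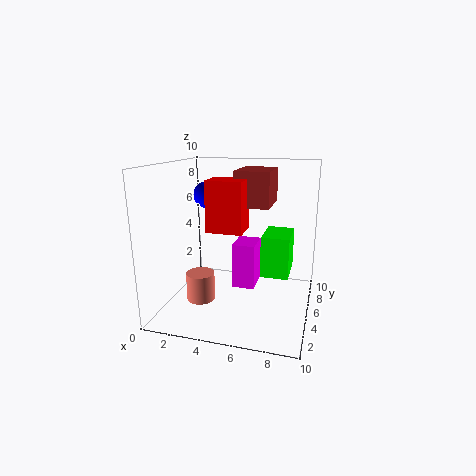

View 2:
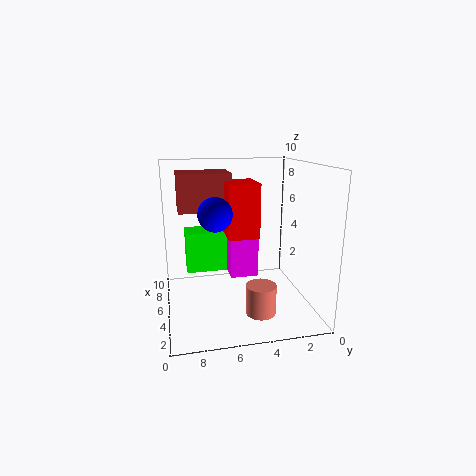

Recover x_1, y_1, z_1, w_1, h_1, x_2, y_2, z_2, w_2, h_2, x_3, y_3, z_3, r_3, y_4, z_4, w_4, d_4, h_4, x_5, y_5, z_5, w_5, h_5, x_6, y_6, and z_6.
x_1 = 5
y_1 = 3.5
z_1 = 2
w_1 = 1.5
h_1 = 3
x_2 = 4.5
y_2 = 5.5
z_2 = 7
w_2 = 2.5
h_2 = 2.5
x_3 = 2.5
y_3 = 4
z_3 = 0.5
r_3 = 1
y_4 = 5.5
z_4 = 2
w_4 = 2
d_4 = 3
h_4 = 3
x_5 = 3
y_5 = 4
z_5 = 5.5
w_5 = 2.5
h_5 = 3.5
x_6 = 2
y_6 = 7
z_6 = 7.5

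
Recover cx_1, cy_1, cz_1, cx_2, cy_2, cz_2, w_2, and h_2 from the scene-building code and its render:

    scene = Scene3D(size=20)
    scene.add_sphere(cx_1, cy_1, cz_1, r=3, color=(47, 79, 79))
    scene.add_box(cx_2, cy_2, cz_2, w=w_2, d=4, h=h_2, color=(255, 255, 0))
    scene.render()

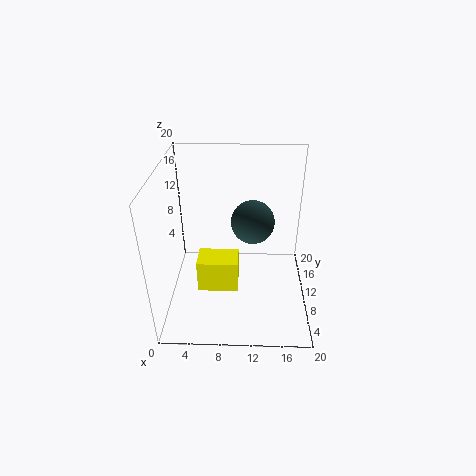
cx_1 = 12; cy_1 = 11; cz_1 = 12; cx_2 = 4; cy_2 = 9; cz_2 = 1; w_2 = 6; h_2 = 5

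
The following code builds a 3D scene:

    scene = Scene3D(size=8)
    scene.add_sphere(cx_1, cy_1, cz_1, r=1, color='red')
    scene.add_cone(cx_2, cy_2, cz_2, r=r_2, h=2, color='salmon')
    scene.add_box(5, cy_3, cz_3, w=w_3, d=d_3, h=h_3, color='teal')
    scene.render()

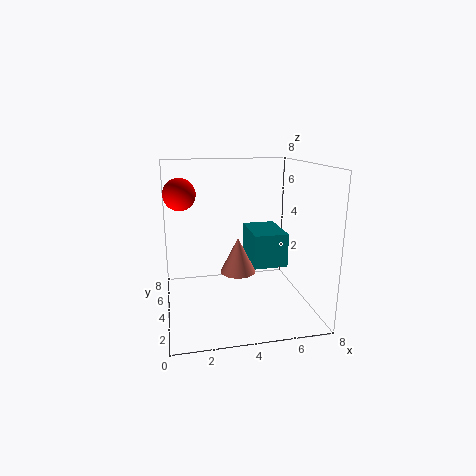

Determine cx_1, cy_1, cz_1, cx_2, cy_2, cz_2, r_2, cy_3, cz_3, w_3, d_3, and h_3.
cx_1 = 1
cy_1 = 7
cz_1 = 6
cx_2 = 4
cy_2 = 4
cz_2 = 2
r_2 = 1
cy_3 = 4
cz_3 = 2
w_3 = 2
d_3 = 3
h_3 = 2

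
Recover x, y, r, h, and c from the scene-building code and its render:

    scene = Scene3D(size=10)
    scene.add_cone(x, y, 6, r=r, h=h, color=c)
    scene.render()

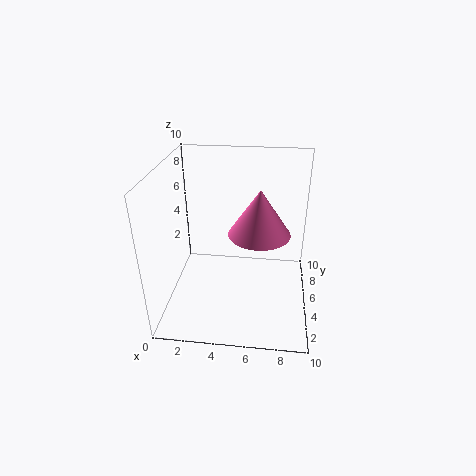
x = 6.5; y = 4; r = 2; h = 3; c = 'hotpink'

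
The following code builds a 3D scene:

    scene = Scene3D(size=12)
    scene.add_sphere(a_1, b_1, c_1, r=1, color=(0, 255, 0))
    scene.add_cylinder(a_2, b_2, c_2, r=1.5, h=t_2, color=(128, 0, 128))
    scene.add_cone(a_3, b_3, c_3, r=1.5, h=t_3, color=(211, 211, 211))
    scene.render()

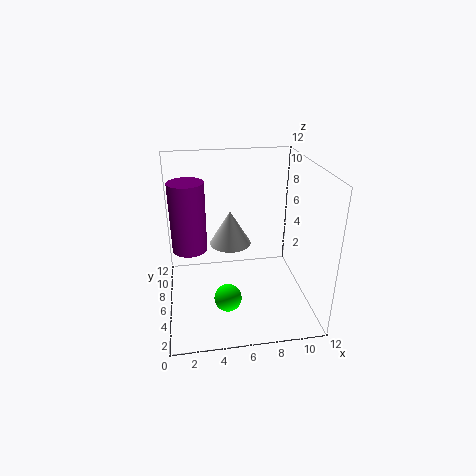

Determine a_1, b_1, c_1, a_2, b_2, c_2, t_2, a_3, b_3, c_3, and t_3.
a_1 = 4.5; b_1 = 1.5; c_1 = 3.5; a_2 = 2; b_2 = 7.5; c_2 = 4.5; t_2 = 6; a_3 = 5; b_3 = 3.5; c_3 = 7; t_3 = 2.5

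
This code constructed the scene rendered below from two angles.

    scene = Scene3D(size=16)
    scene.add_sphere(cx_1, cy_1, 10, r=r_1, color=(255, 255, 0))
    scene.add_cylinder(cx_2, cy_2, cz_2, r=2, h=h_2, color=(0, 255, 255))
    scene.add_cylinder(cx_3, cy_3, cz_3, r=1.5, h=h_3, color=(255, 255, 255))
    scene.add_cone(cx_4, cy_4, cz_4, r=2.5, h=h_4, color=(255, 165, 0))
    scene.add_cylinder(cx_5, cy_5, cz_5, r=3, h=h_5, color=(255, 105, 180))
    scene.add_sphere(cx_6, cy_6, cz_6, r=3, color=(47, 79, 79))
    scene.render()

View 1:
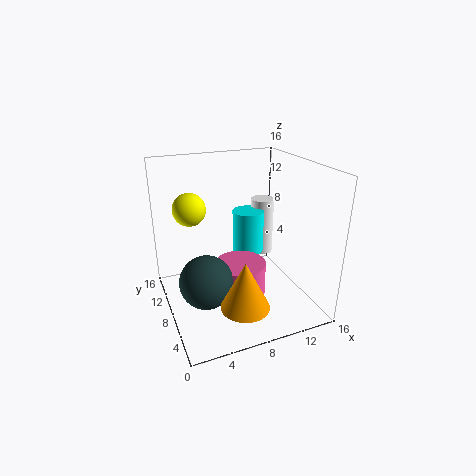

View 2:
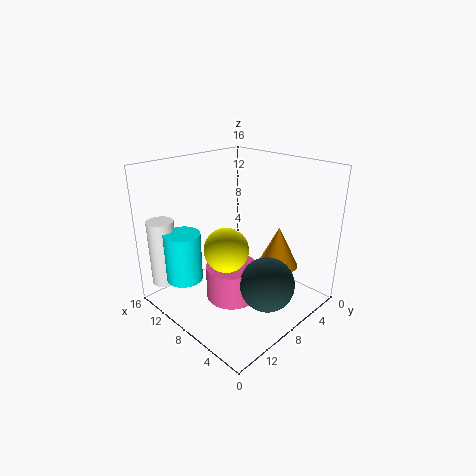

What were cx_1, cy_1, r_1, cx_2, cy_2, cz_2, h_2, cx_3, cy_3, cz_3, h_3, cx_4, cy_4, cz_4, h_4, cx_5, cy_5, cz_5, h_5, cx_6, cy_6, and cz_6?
cx_1 = 4; cy_1 = 13.5; r_1 = 2; cx_2 = 11.5; cy_2 = 13; cz_2 = 3.5; h_2 = 5.5; cx_3 = 14; cy_3 = 14; cz_3 = 2.5; h_3 = 7.5; cx_4 = 6.5; cy_4 = 2.5; cz_4 = 3; h_4 = 5; cx_5 = 8.5; cy_5 = 8.5; cz_5 = 0.5; h_5 = 4; cx_6 = 4; cy_6 = 7.5; cz_6 = 3.5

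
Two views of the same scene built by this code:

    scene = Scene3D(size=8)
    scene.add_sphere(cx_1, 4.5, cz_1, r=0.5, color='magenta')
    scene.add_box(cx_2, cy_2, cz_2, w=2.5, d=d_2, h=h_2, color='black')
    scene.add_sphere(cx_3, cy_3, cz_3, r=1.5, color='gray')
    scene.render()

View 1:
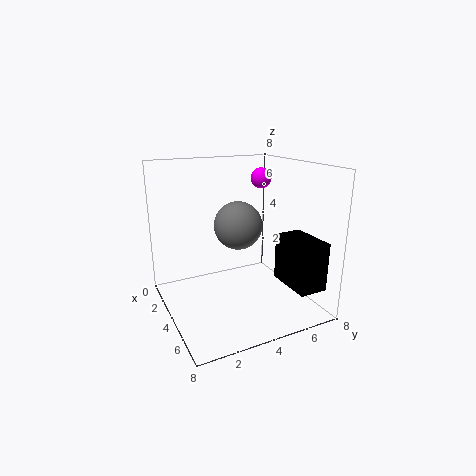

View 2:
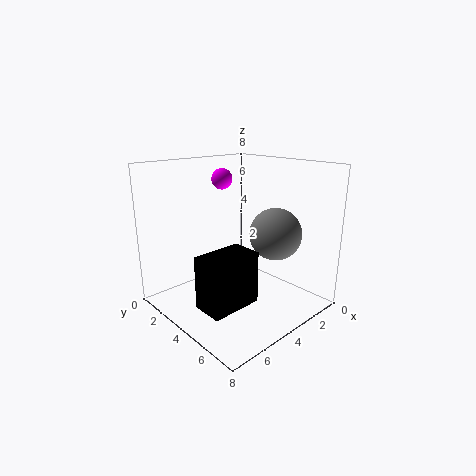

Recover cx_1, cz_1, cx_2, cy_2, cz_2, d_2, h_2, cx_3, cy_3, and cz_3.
cx_1 = 5.5; cz_1 = 7.5; cx_2 = 5.5; cy_2 = 5.5; cz_2 = 2; d_2 = 1.5; h_2 = 2.5; cx_3 = 2; cy_3 = 5; cz_3 = 4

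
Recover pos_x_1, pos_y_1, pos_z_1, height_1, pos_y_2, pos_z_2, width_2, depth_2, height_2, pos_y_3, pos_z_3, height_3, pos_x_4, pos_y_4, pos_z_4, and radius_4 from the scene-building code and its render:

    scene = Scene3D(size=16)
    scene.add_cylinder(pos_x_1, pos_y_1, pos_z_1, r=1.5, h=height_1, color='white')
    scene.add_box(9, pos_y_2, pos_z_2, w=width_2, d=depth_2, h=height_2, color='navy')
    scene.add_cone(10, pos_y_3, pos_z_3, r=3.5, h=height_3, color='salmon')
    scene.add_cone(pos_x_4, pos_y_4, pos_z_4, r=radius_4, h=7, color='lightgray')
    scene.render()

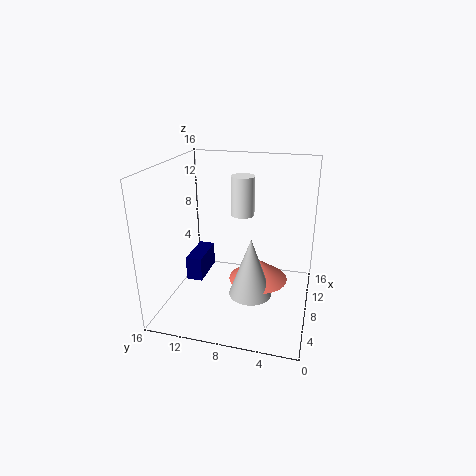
pos_x_1 = 14
pos_y_1 = 9
pos_z_1 = 8.5
height_1 = 5
pos_y_2 = 13
pos_z_2 = 1
width_2 = 5
depth_2 = 2
height_2 = 3
pos_y_3 = 6
pos_z_3 = 2
height_3 = 2.5
pos_x_4 = 8
pos_y_4 = 6.5
pos_z_4 = 1
radius_4 = 2.5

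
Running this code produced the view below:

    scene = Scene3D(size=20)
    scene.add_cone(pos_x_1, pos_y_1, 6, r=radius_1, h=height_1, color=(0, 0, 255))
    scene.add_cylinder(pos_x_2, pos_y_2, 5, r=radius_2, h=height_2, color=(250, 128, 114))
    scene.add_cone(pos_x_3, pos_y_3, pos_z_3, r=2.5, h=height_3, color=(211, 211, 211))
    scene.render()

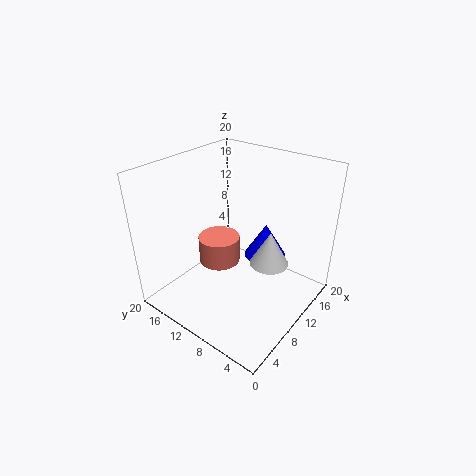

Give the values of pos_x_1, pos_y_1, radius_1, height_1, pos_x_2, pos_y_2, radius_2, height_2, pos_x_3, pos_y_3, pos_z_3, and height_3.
pos_x_1 = 14
pos_y_1 = 8
radius_1 = 3
height_1 = 5
pos_x_2 = 10
pos_y_2 = 13.5
radius_2 = 3
height_2 = 4
pos_x_3 = 9.5
pos_y_3 = 4.5
pos_z_3 = 8.5
height_3 = 4.5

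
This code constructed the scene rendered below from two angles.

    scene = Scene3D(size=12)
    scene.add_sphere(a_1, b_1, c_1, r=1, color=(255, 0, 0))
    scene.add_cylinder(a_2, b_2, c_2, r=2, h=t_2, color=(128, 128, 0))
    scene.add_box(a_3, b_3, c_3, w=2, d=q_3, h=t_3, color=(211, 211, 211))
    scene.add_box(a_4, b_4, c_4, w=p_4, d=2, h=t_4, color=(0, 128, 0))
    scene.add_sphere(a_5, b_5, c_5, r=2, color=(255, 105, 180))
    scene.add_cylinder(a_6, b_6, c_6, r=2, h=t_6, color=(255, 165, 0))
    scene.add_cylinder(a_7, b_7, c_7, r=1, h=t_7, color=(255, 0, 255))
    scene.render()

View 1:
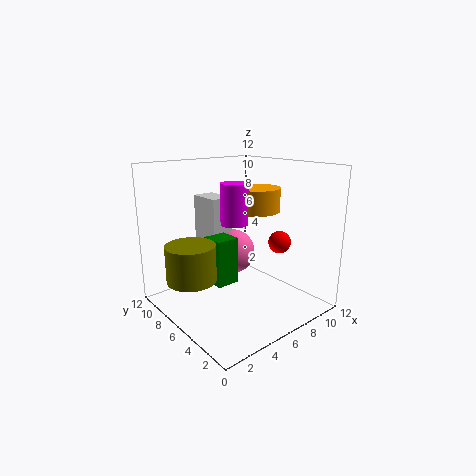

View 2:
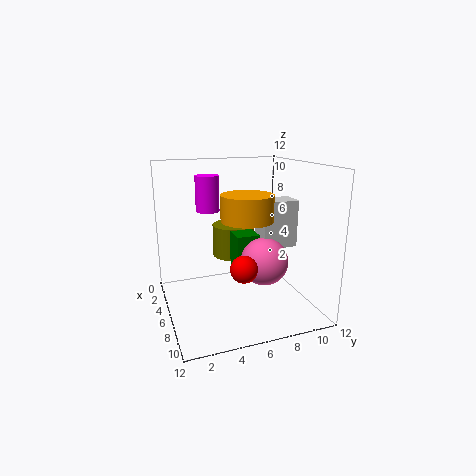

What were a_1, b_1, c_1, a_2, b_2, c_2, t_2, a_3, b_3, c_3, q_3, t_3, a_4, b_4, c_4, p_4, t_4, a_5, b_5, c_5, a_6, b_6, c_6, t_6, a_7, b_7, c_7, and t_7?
a_1 = 10; b_1 = 5; c_1 = 5; a_2 = 2; b_2 = 7; c_2 = 3; t_2 = 3; a_3 = 5; b_3 = 8; c_3 = 5; q_3 = 3; t_3 = 4; a_4 = 4; b_4 = 6; c_4 = 2; p_4 = 2; t_4 = 4; a_5 = 7; b_5 = 8; c_5 = 4; a_6 = 8; b_6 = 6; c_6 = 8; t_6 = 2; a_7 = 4; b_7 = 4; c_7 = 8; t_7 = 3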